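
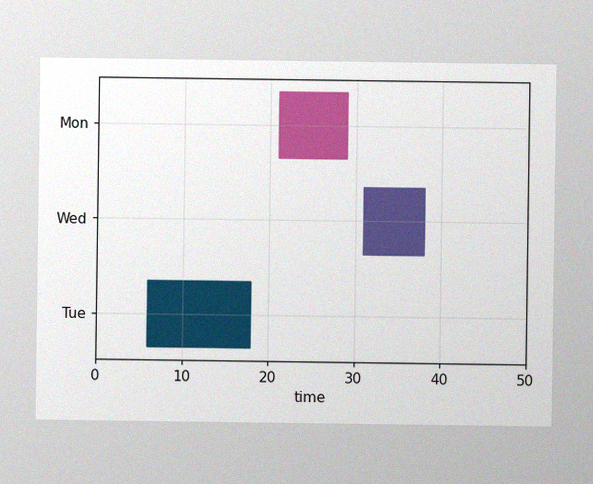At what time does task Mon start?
The image has some photo noise and uneven lighting. The Mon bar begins at t=21.

21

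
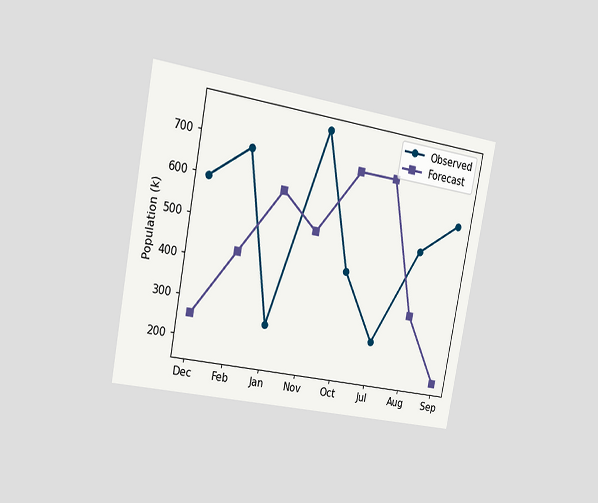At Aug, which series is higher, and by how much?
Observed, by 170k

The chart is tilted about 10° clockwise and viewed slightly from the left. At Aug, Observed sits above the other line by 170k.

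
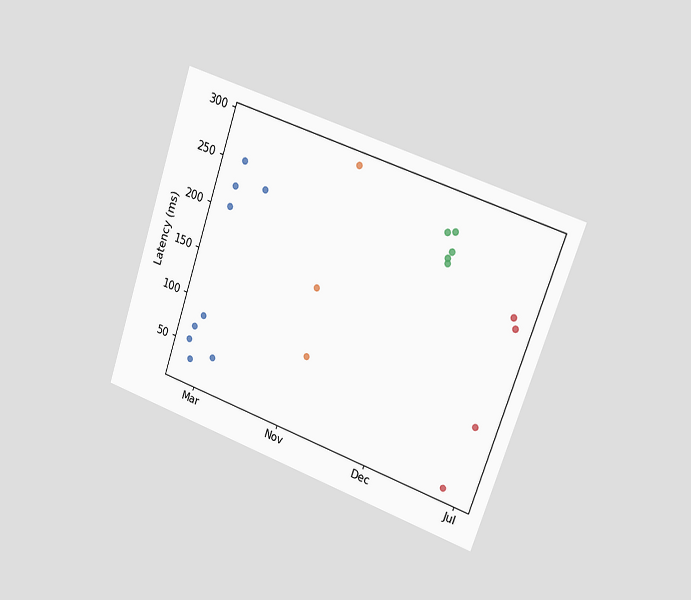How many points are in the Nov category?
The chart is tilted about 19° clockwise and viewed slightly from the right. Counting the markers in the Nov column gives 3.

3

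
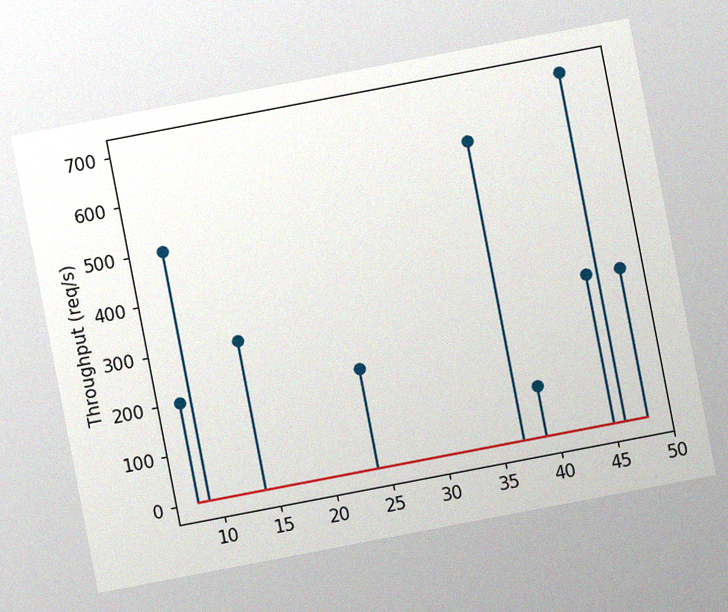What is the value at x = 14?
The chart is tilted about 11° counter-clockwise, with some photo noise. The stem at x=14 reaches 300req/s.

300req/s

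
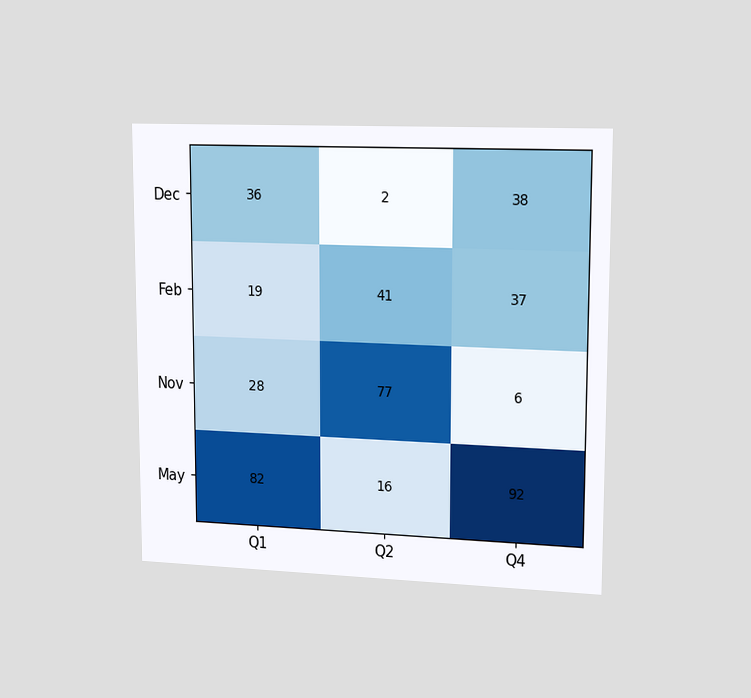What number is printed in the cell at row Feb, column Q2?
41

The chart is viewed slightly from the right. The (Feb, Q2) cell reads 41.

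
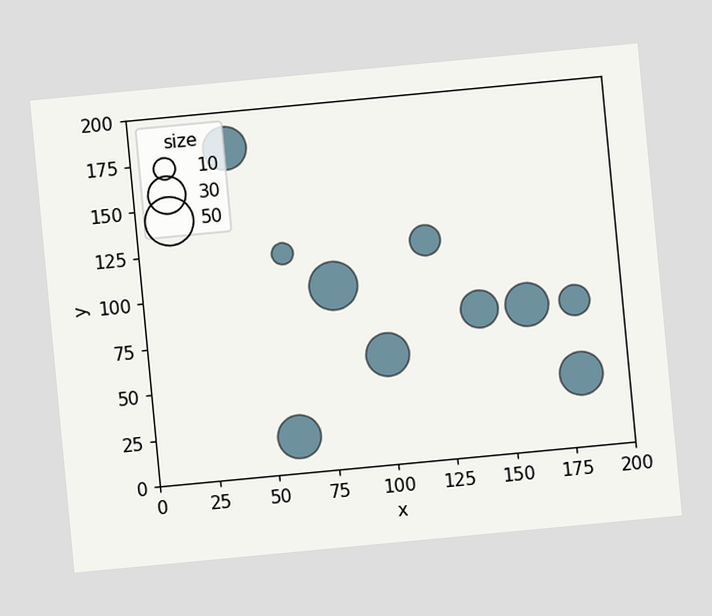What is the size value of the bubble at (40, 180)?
The chart is tilted about 5° counter-clockwise. Matching the bubble at (40, 180) against the size legend gives 40.

40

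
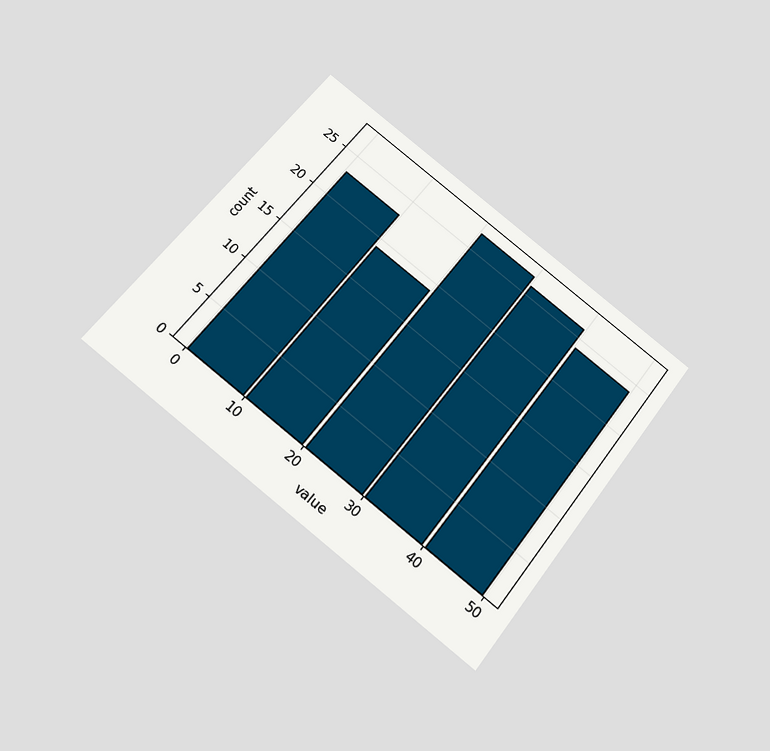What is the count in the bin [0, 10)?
The chart is tilted about 38° clockwise and viewed slightly from below. The [0, 10) bin has height 23.

23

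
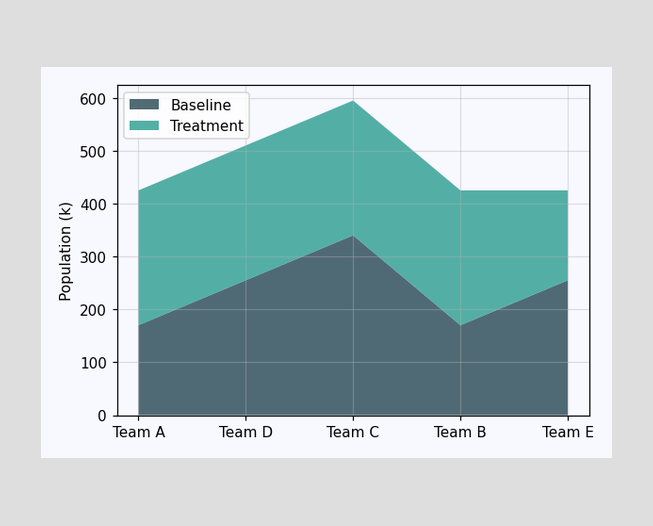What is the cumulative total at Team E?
425k

The stacked total at Team E reaches 425k.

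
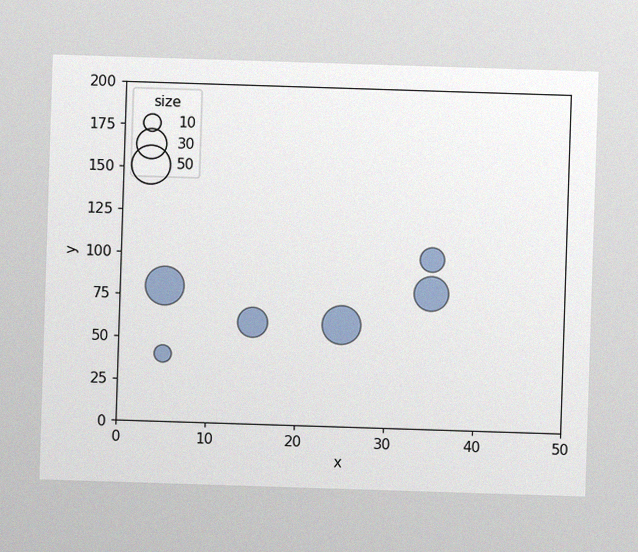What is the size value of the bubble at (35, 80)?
40

The image has some photo noise and uneven lighting. Matching the bubble at (35, 80) against the size legend gives 40.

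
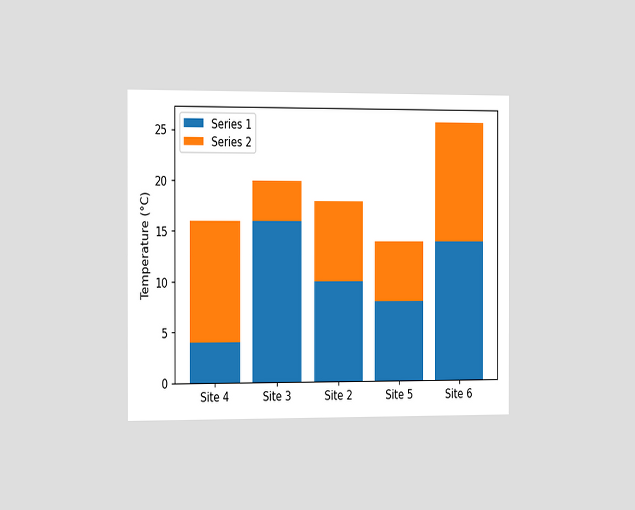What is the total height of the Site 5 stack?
The chart is viewed slightly from the left. The Site 5 stack's top reaches 14°C on the y-axis.

14°C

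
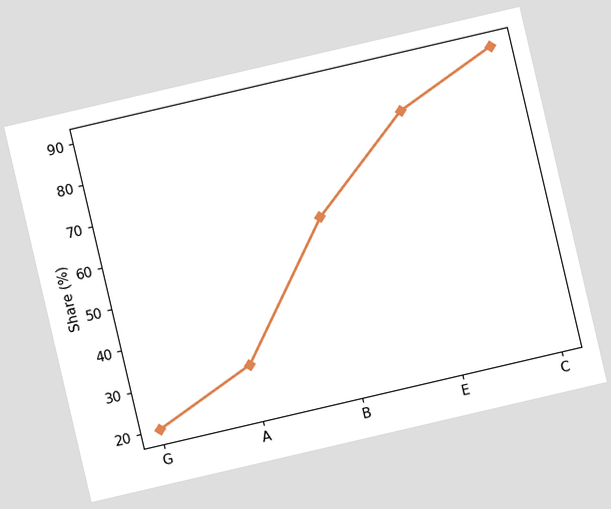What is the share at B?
The chart is tilted about 13° counter-clockwise. At B, the line is at 60%.

60%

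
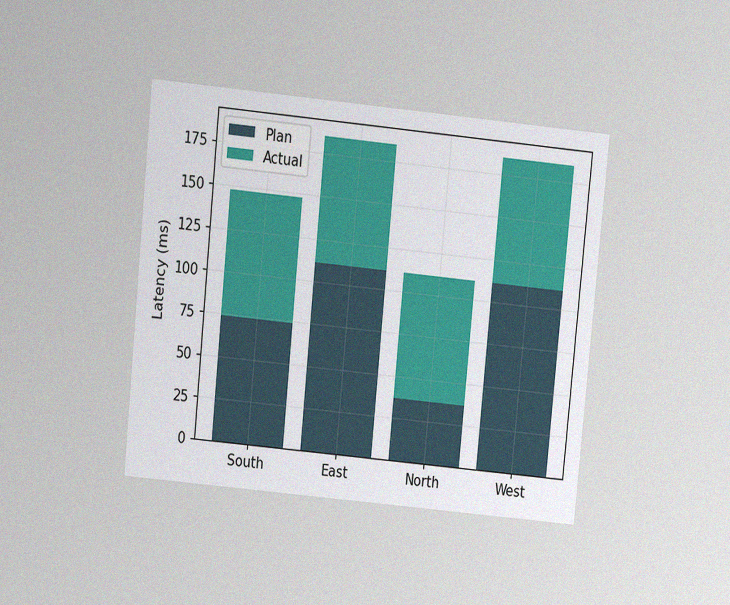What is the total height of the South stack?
The chart is tilted about 6° clockwise and viewed at a slight angle, with some photo noise. The South stack's top reaches 148ms on the y-axis.

148ms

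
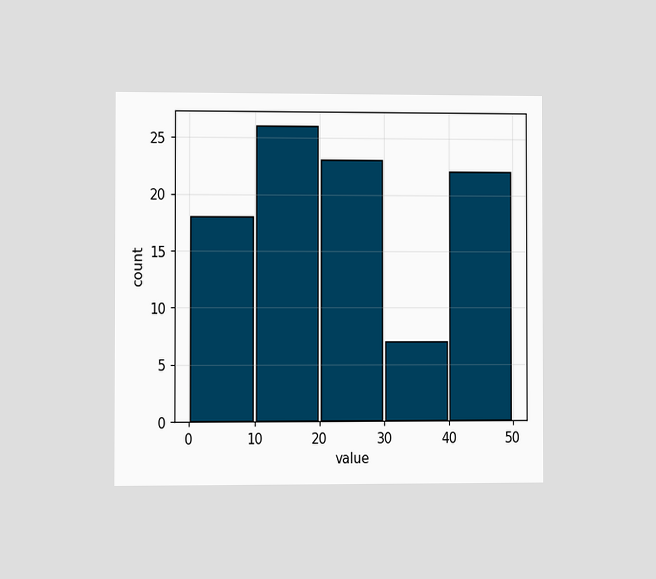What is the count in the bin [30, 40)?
The chart is viewed at a slight angle. The [30, 40) bin has height 7.

7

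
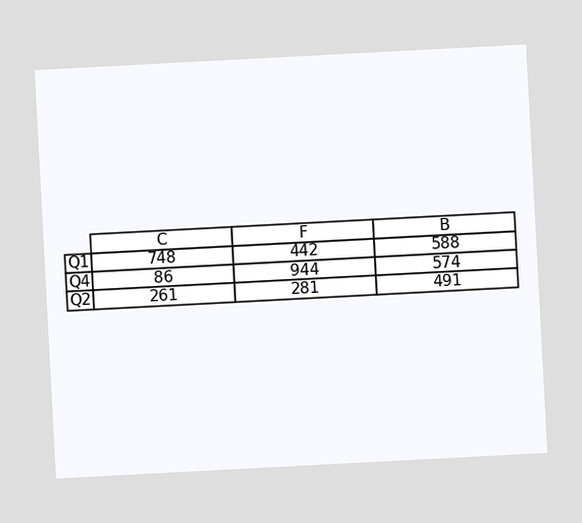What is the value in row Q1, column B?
588

The chart is tilted about 3° counter-clockwise. The (Q1, B) cell reads 588.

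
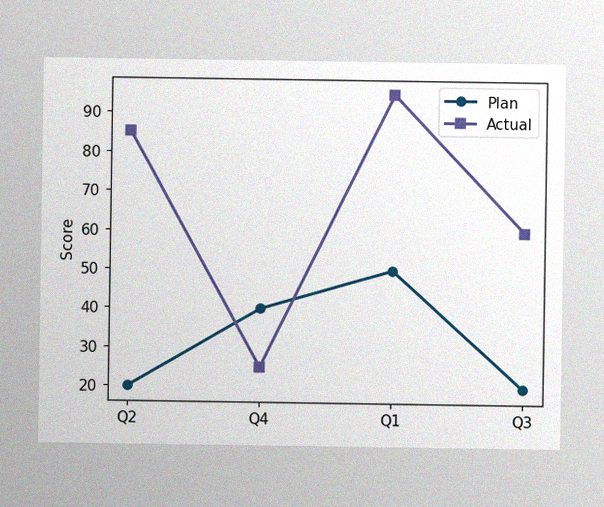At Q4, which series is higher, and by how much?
The image has some photo noise and uneven lighting. At Q4, Plan sits above the other line by 15.

Plan, by 15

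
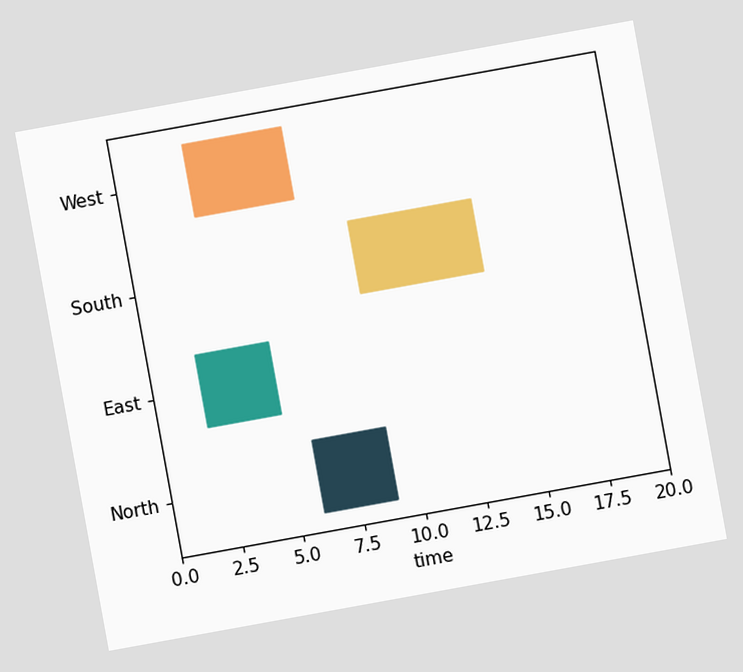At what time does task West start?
The chart is tilted about 10° counter-clockwise. The West bar begins at t=3.

3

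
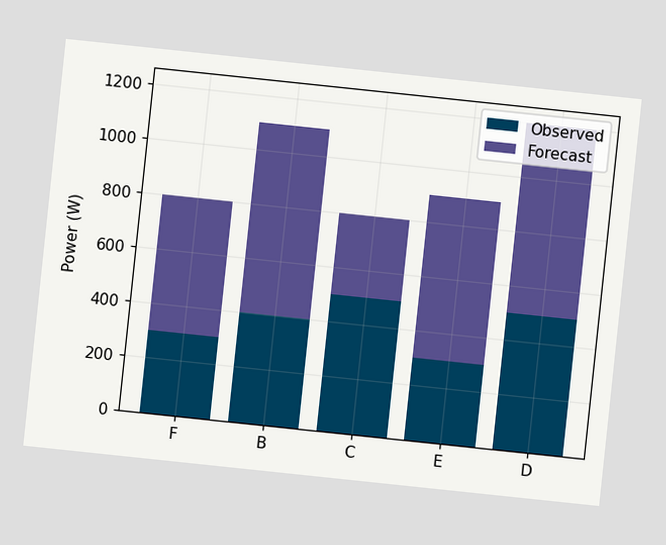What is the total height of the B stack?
The chart is tilted about 6° clockwise. The B stack's top reaches 1100W on the y-axis.

1100W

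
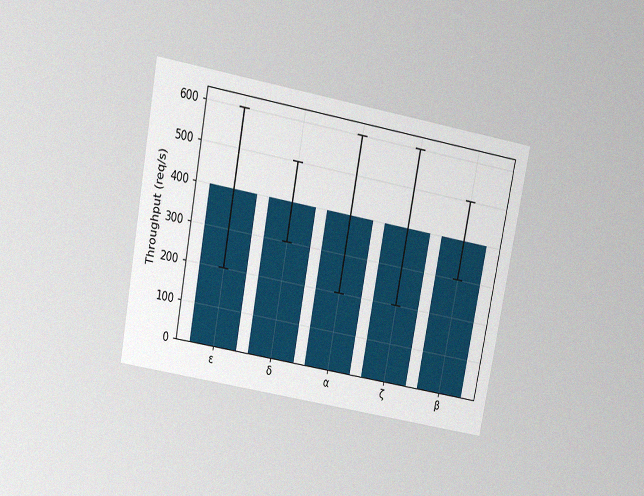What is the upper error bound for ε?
600req/s

The chart is tilted about 11° clockwise and viewed slightly from above, with some photo noise. The ε bar's upper whisker reaches 600req/s.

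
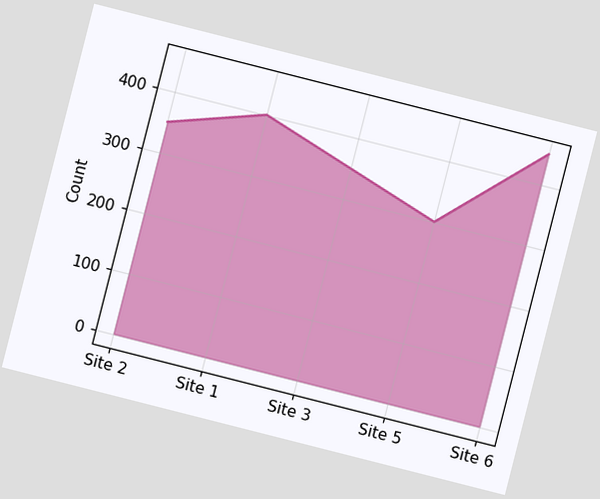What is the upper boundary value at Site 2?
350

The chart is tilted about 14° clockwise. At Site 2 the upper boundary is at 350.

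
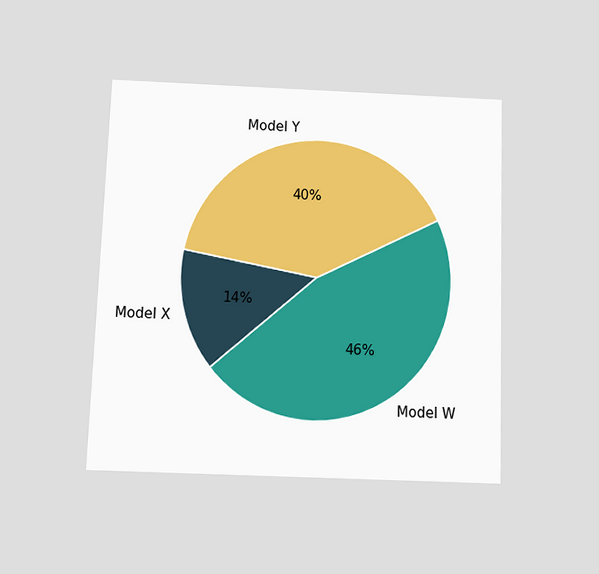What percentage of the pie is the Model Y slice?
The chart is tilted about 2° clockwise and viewed slightly from below. The Model Y slice takes up 40% of the pie.

40%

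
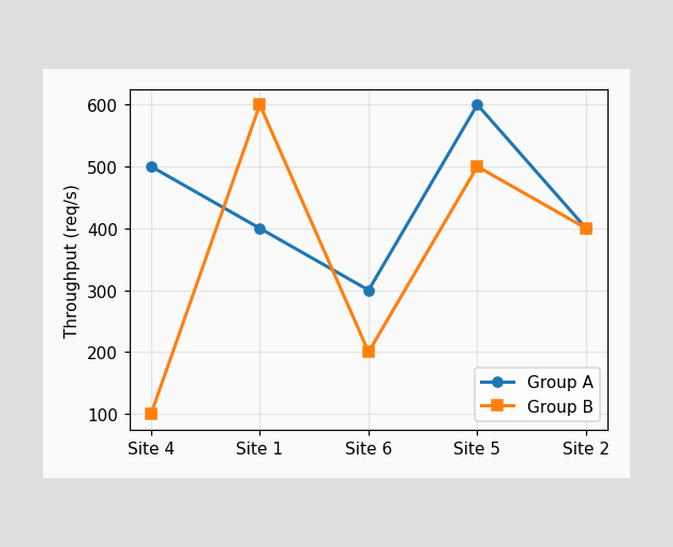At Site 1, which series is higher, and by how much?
Group B, by 200req/s

At Site 1, Group B sits above the other line by 200req/s.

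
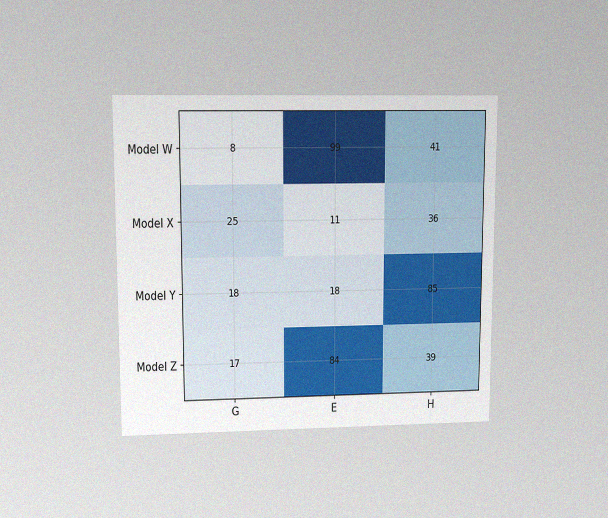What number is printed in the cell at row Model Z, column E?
The chart is viewed at a slight angle, with some photo noise. The (Model Z, E) cell reads 84.

84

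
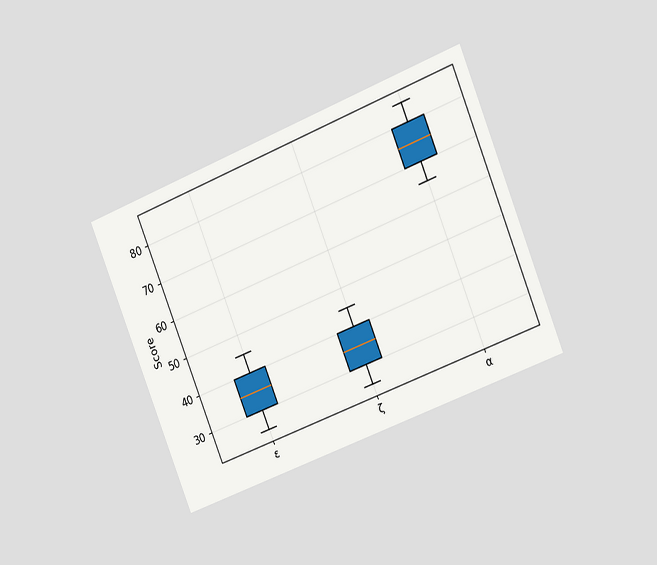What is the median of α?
75

The chart is tilted about 22° counter-clockwise and viewed slightly from the right. The median line in the α box sits at 75.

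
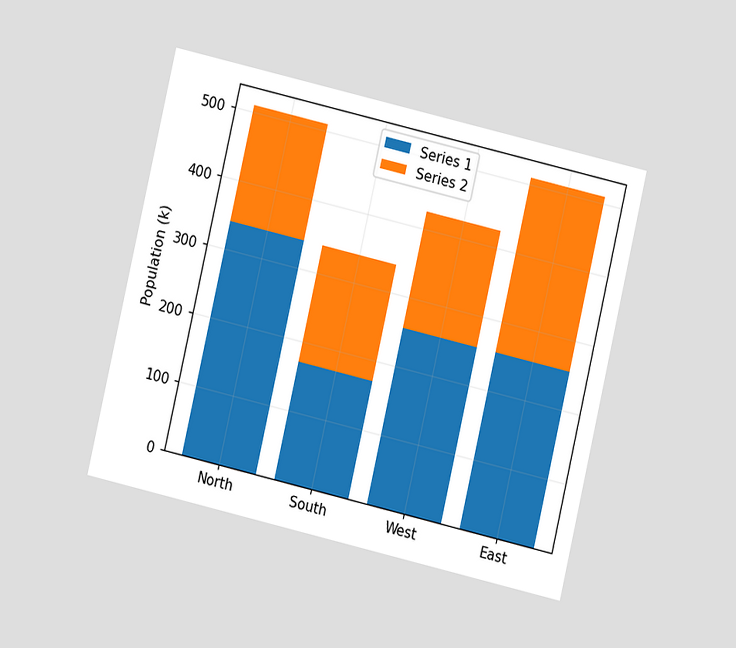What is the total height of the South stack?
The chart is tilted about 13° clockwise and viewed at a slight angle. The South stack's top reaches 340k on the y-axis.

340k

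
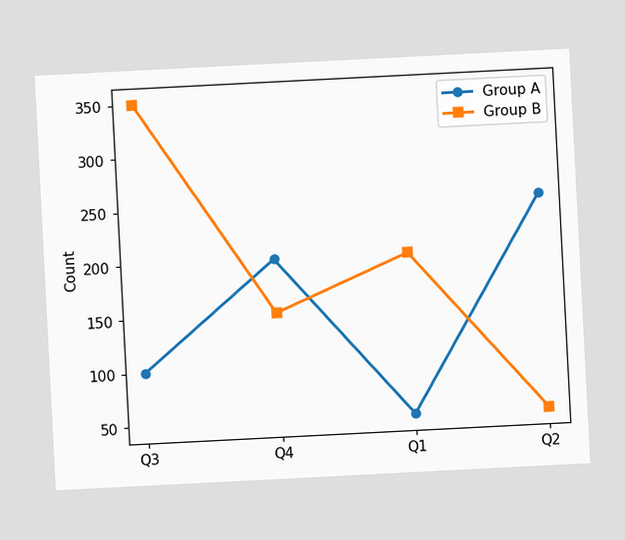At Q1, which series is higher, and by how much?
The chart is tilted about 3° counter-clockwise. At Q1, Group B sits above the other line by 150.

Group B, by 150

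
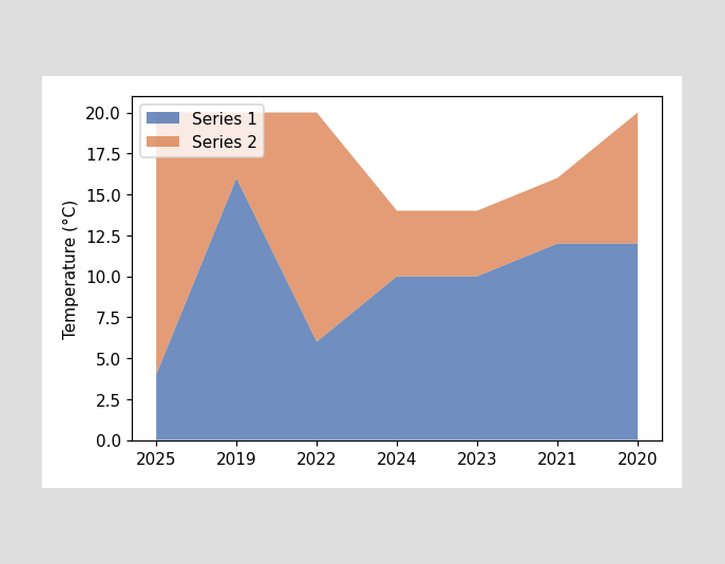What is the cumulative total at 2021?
The stacked total at 2021 reaches 16°C.

16°C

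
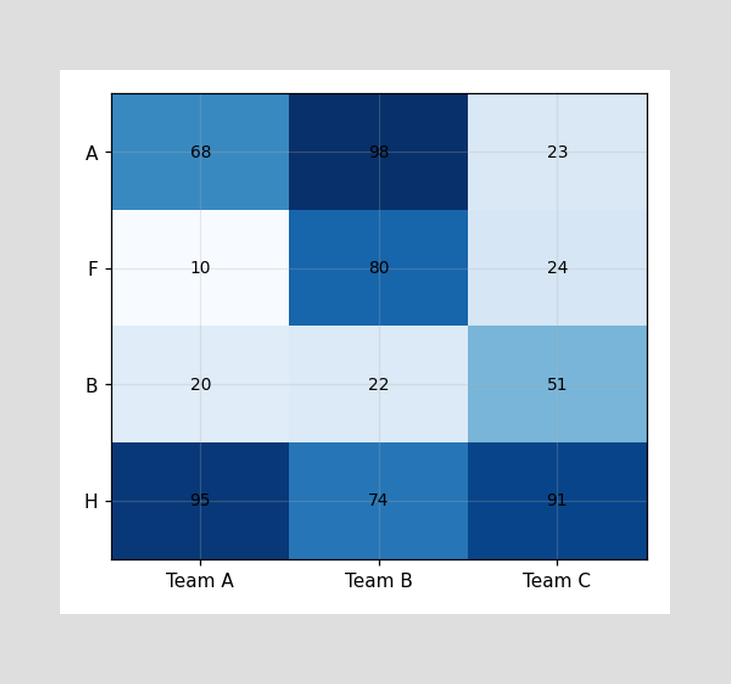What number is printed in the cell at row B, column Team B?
22

The (B, Team B) cell reads 22.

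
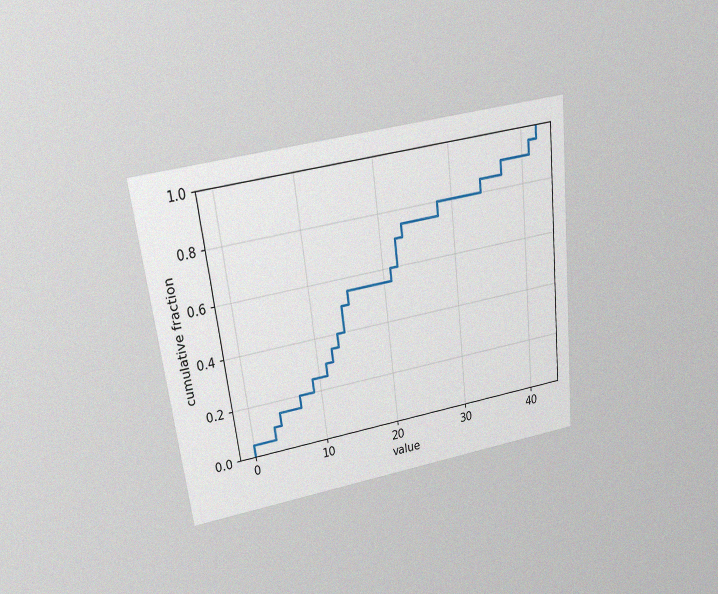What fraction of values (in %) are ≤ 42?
100%

The chart is tilted about 7° counter-clockwise and viewed slightly from above, with some photo noise. At x=42 the ECDF step is at 100%.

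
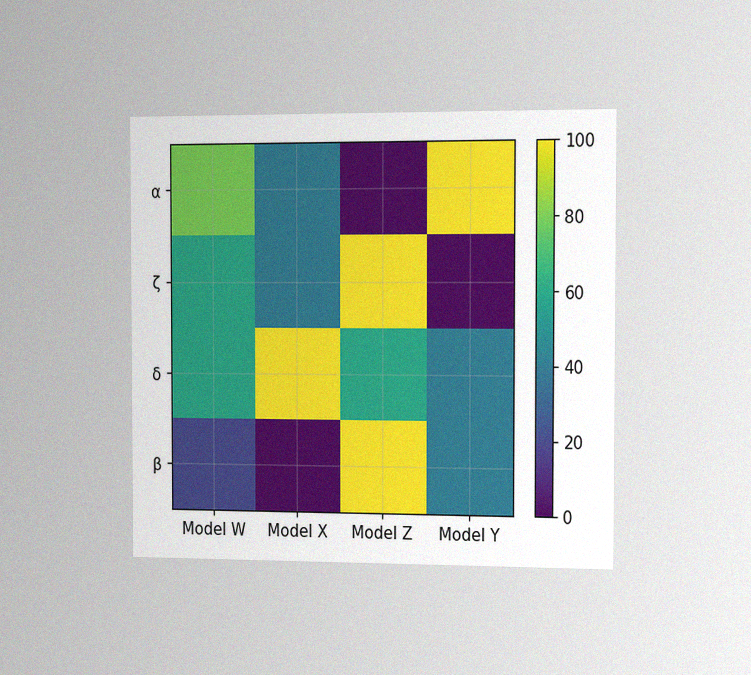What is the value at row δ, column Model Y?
The chart is viewed slightly from the right, with some photo noise. Matching cell (δ, Model Y) against the colorbar gives 40.

40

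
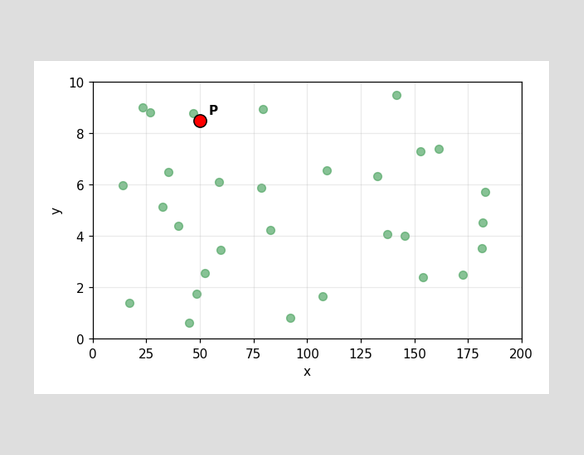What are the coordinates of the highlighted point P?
(50, 8.5)

Following the gridlines from P to each axis, P sits at (50, 8.5).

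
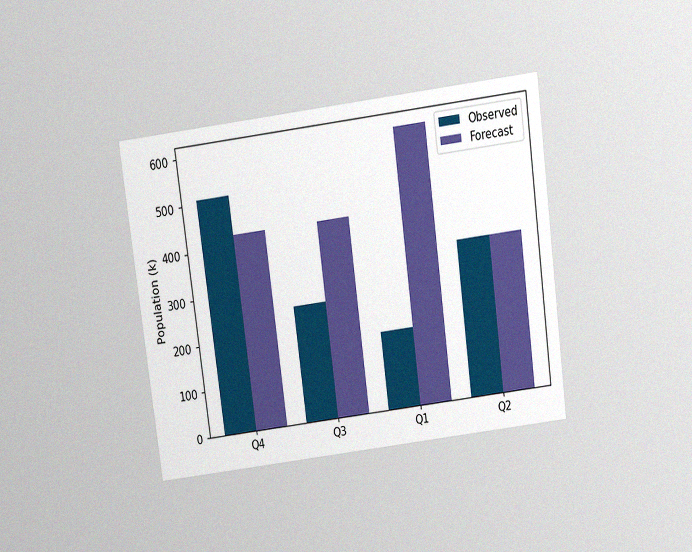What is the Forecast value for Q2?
340k

The chart is tilted about 8° counter-clockwise and viewed slightly from above, with some photo noise. The Forecast bar at Q2 reaches 340k on the y-axis.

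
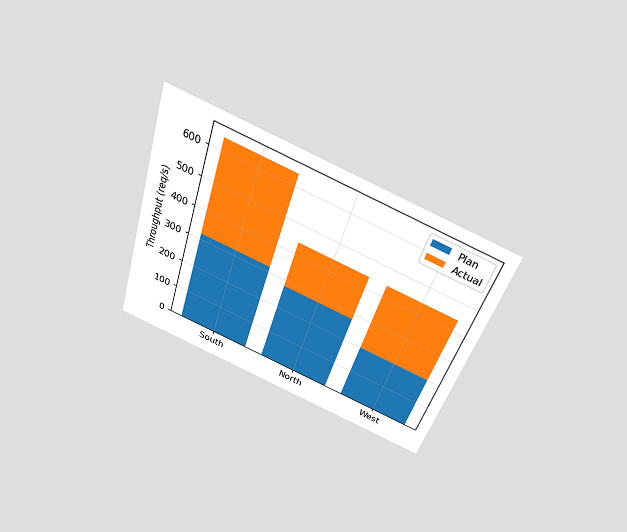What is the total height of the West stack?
The chart is tilted about 18° clockwise and viewed slightly from above. The West stack's top reaches 440req/s on the y-axis.

440req/s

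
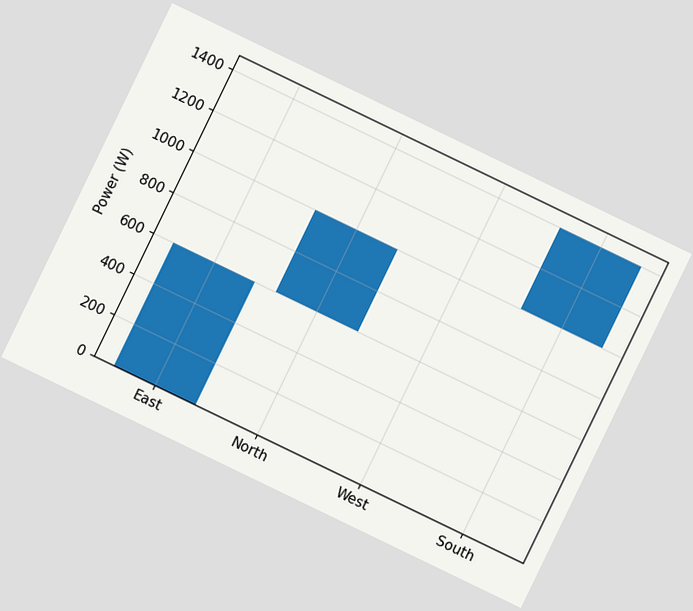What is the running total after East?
600W

The chart is tilted about 26° clockwise. After East the running total reaches 600W.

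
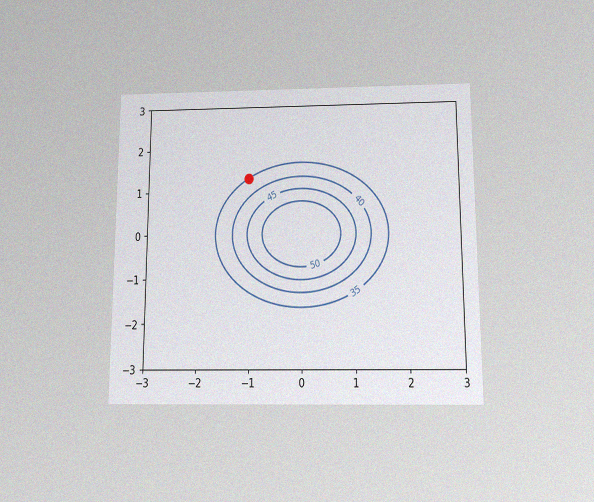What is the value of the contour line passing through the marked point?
35

The chart is viewed slightly from below, with some photo noise. The marked point sits on the contour labelled 35.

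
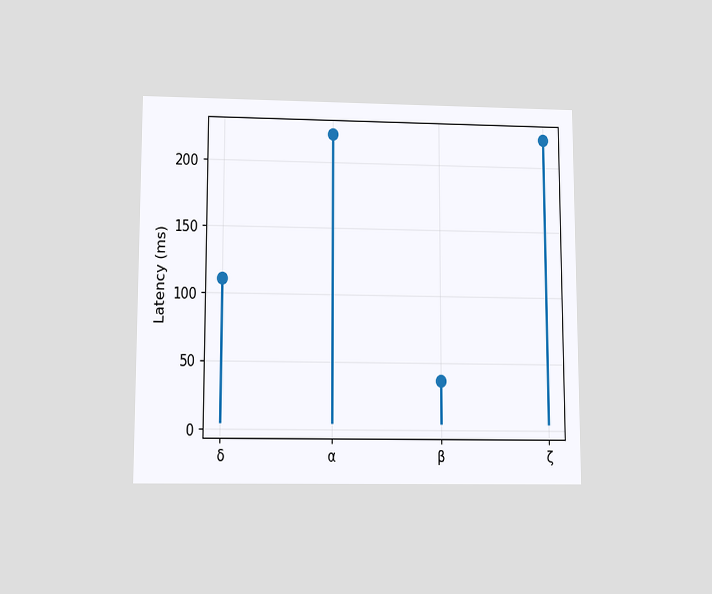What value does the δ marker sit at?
The chart is viewed slightly from below. The δ marker sits at 111ms.

111ms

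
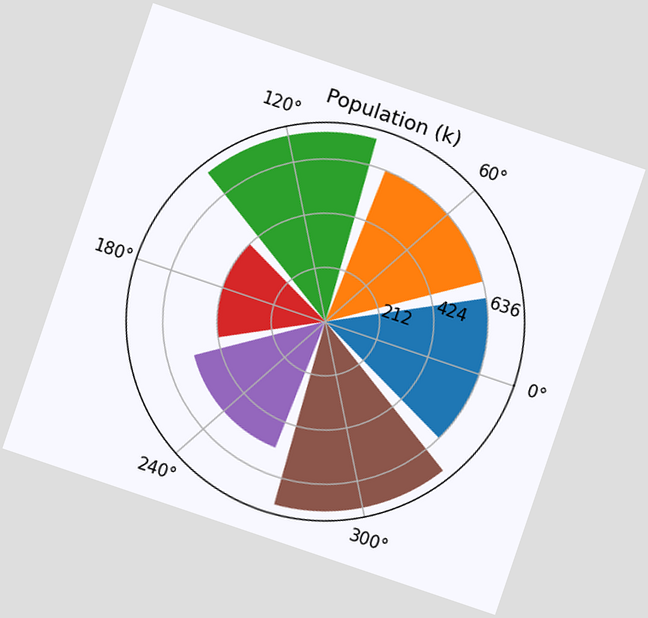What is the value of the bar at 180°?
424k

The chart is tilted about 19° clockwise. The bar at 180° reaches 424k on the radial axis.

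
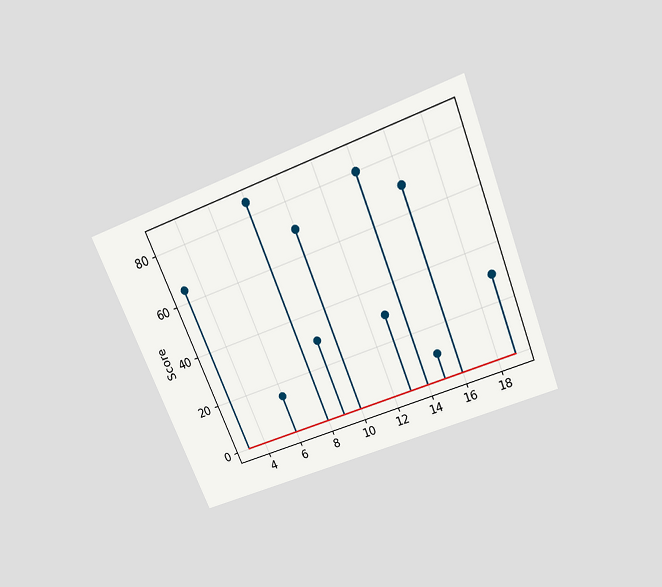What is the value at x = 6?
15

The chart is tilted about 22° counter-clockwise and viewed slightly from above. The stem at x=6 reaches 15.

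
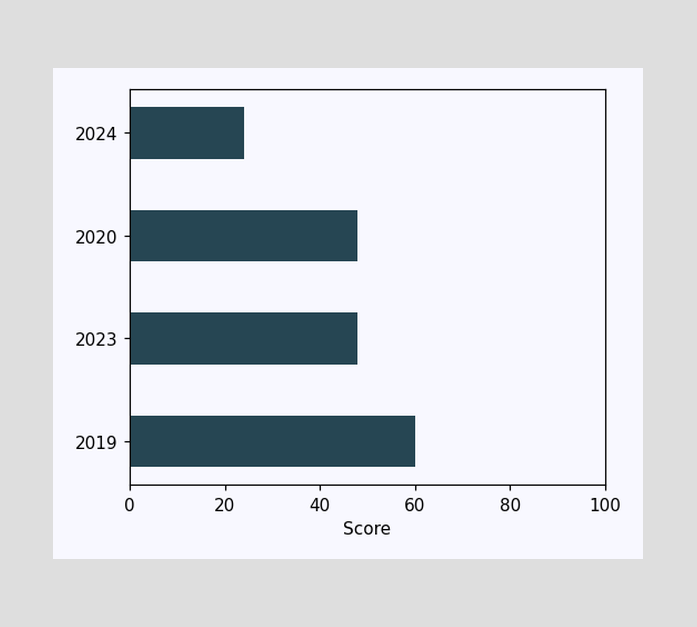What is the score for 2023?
Reading along the chart's x-axis, the 2023 bar reaches 48.

48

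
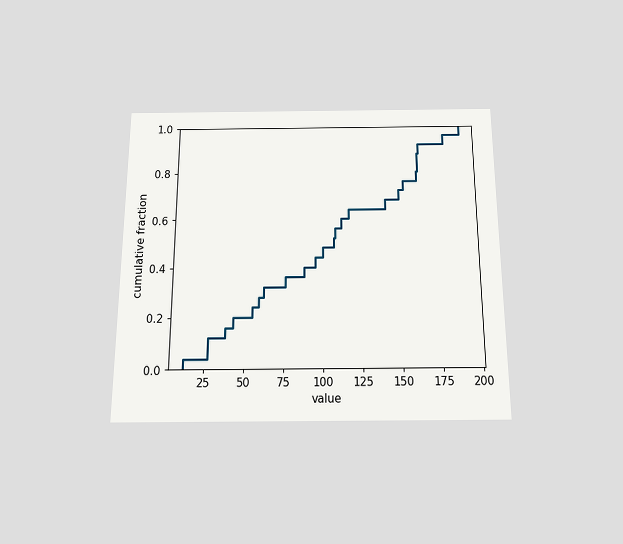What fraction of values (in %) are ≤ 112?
The chart is viewed slightly from below. At x=112 the ECDF step is at 60%.

60%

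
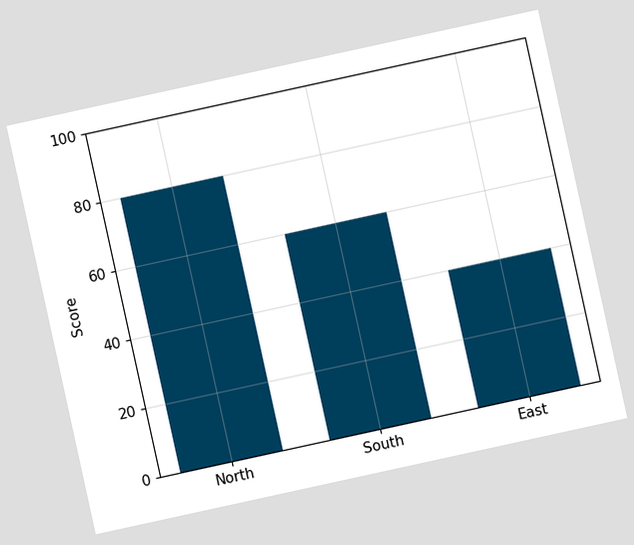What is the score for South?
60

The chart is tilted about 12° counter-clockwise. Reading along the chart's y-axis, the South bar reaches 60.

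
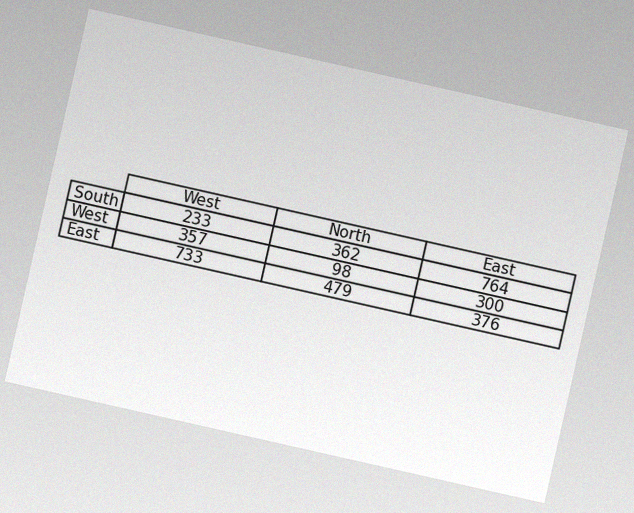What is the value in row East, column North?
The chart is tilted about 13° clockwise, with some photo noise. The (East, North) cell reads 479.

479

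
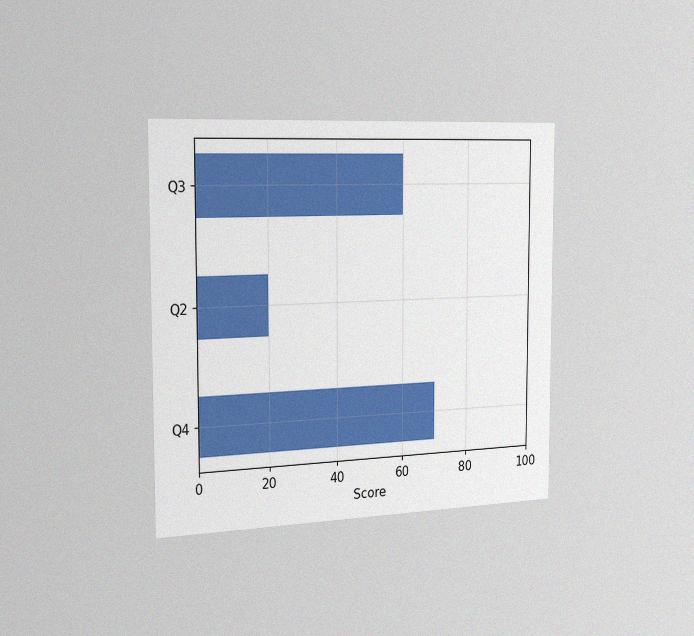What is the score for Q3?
60

The chart is viewed slightly from the left, with some photo noise. Reading along the chart's x-axis, the Q3 bar reaches 60.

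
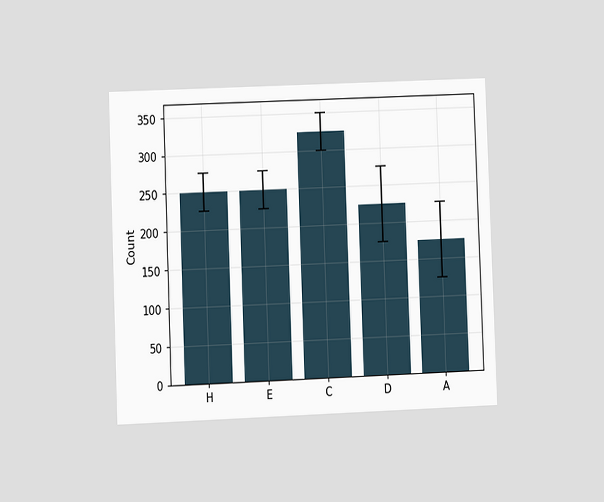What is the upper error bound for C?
350

The chart is tilted about 2° counter-clockwise and viewed at a slight angle. The C bar's upper whisker reaches 350.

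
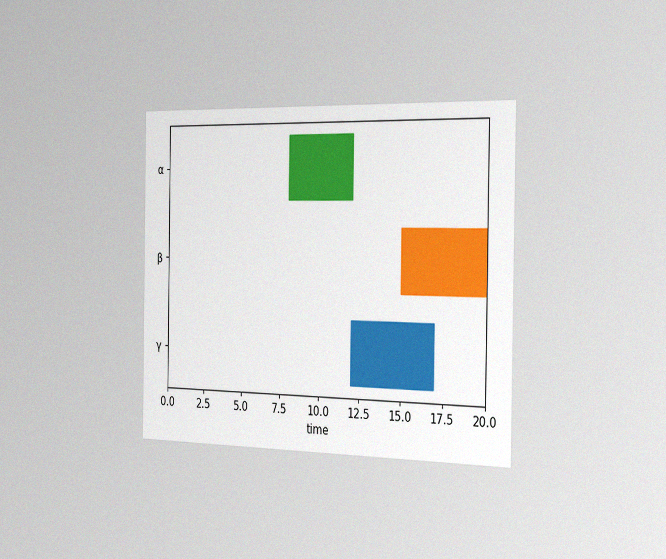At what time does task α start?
8

The chart is viewed slightly from the right, with some photo noise. The α bar begins at t=8.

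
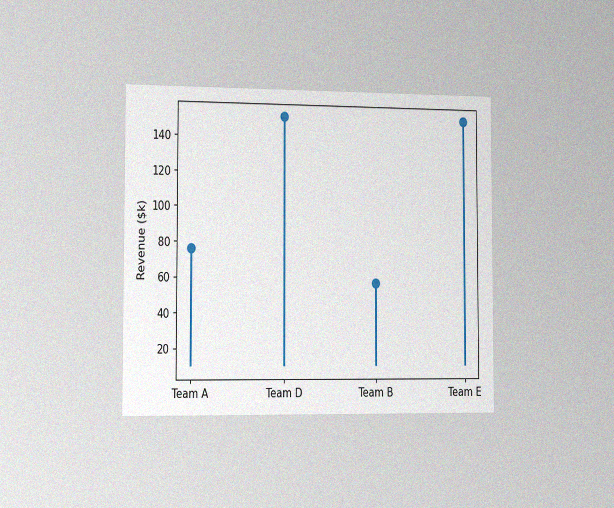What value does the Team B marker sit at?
$57k

The chart is viewed slightly from the left, with some photo noise. The Team B marker sits at $57k.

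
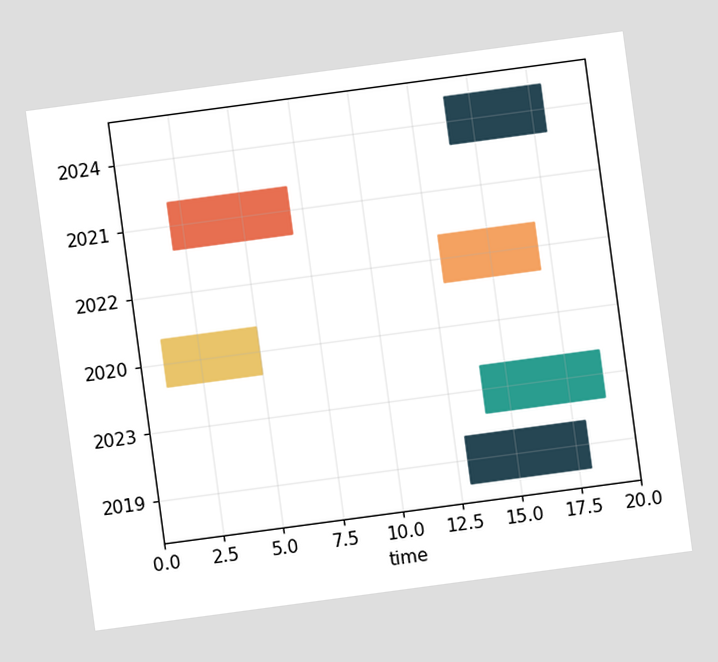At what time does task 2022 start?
13

The chart is tilted about 8° counter-clockwise. The 2022 bar begins at t=13.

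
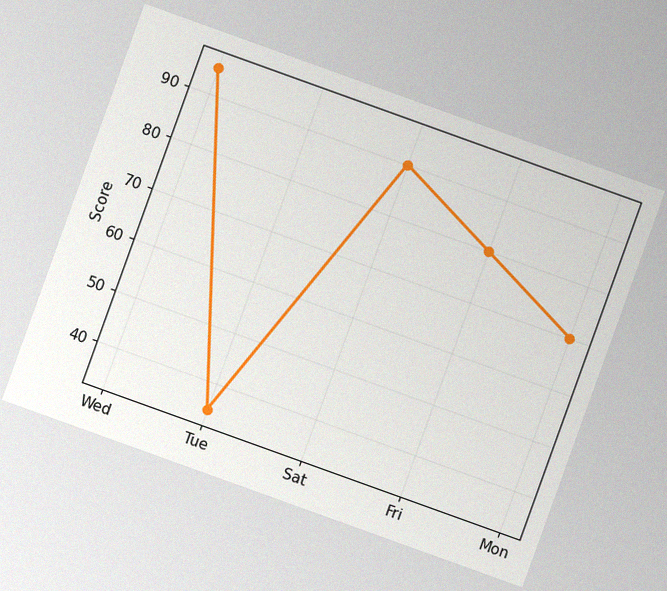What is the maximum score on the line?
The chart is tilted about 20° clockwise, with some photo noise. The highest point is at Wed, and reading across to the y-axis gives 95.

95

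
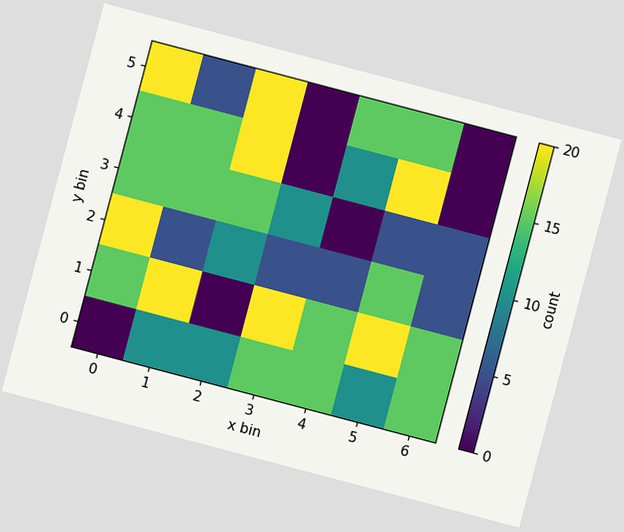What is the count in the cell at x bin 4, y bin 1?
The chart is tilted about 15° clockwise. Matching the cell (4, 1) against the colorbar gives 15.

15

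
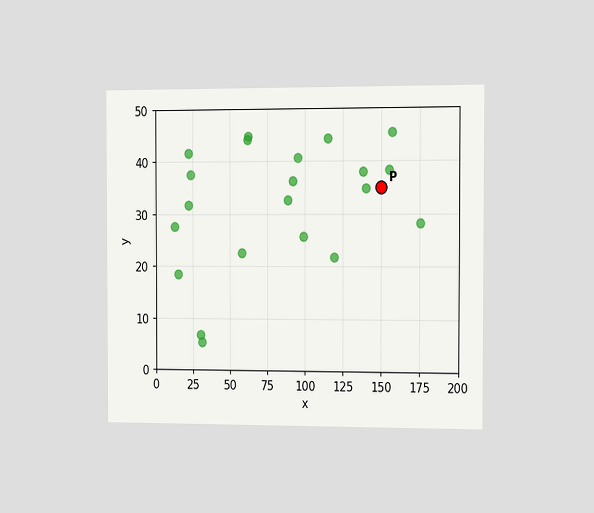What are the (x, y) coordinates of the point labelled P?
The chart is viewed slightly from the right. Following the gridlines from P to each axis, P sits at (150, 35).

(150, 35)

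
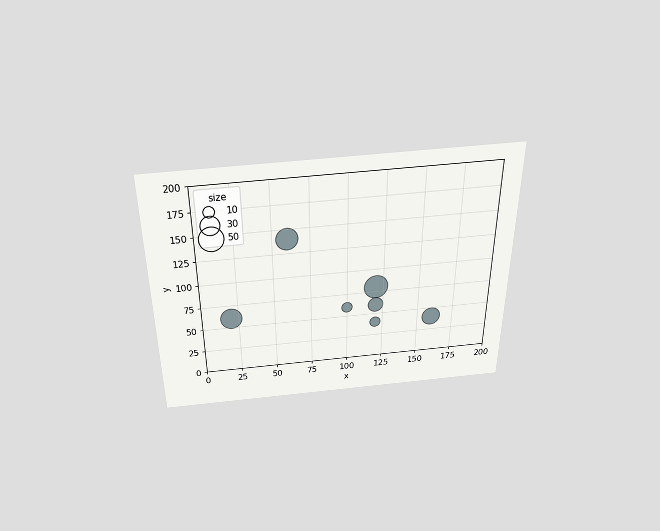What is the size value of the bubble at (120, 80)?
50

The chart is viewed slightly from above. Matching the bubble at (120, 80) against the size legend gives 50.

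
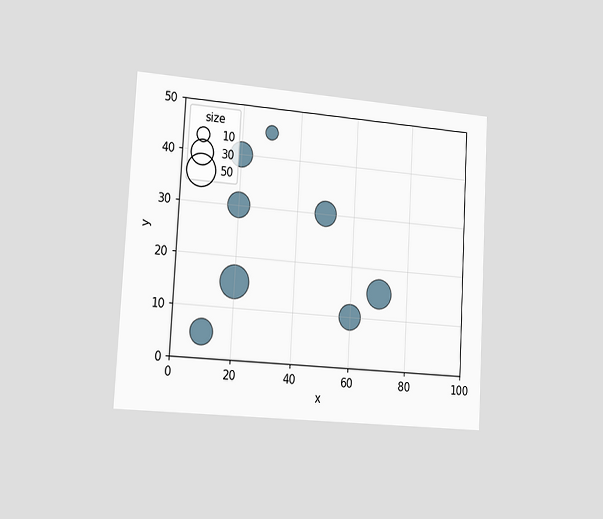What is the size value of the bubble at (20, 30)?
30

The chart is tilted about 3° clockwise and viewed slightly from the left. Matching the bubble at (20, 30) against the size legend gives 30.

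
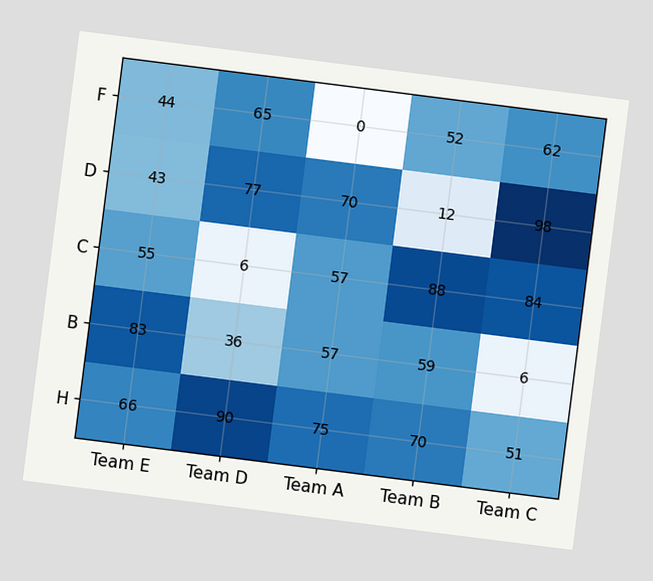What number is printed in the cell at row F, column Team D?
65

The chart is tilted about 7° clockwise. The (F, Team D) cell reads 65.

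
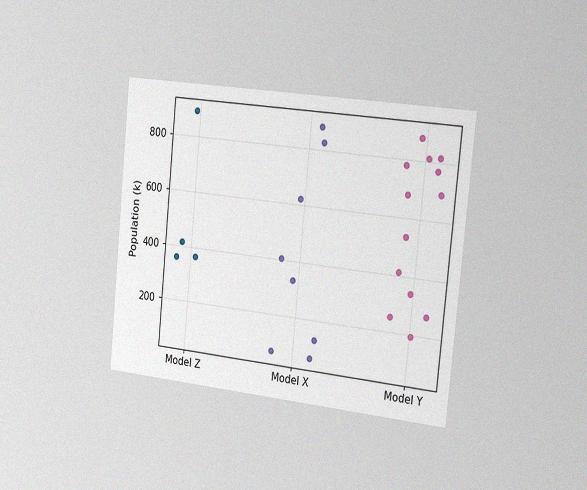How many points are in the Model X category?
8

The chart is tilted about 6° clockwise and viewed slightly from the right, with some photo noise. Counting the markers in the Model X column gives 8.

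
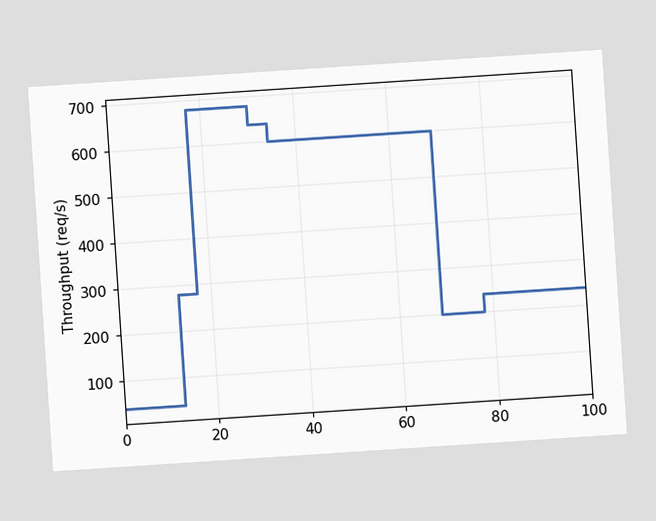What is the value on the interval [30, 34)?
640req/s

The chart is tilted about 4° counter-clockwise. On [30, 34) the step sits at 640req/s.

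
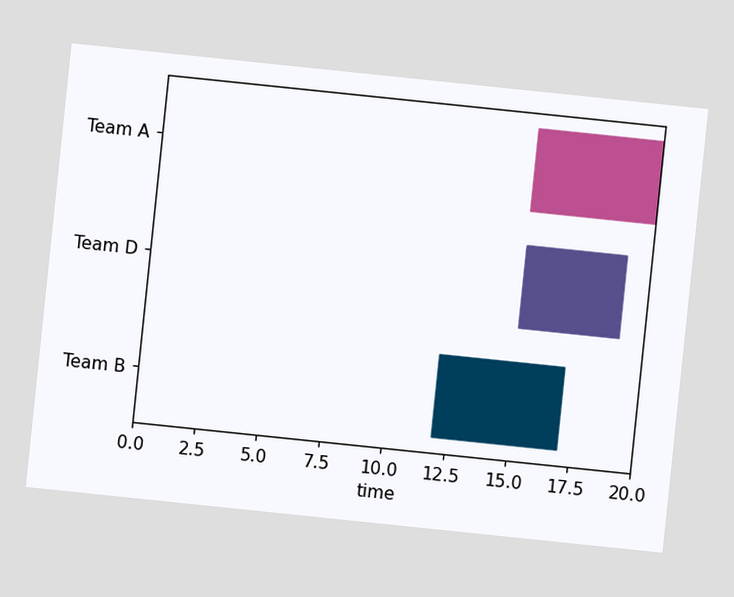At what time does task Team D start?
The chart is tilted about 6° clockwise. The Team D bar begins at t=15.

15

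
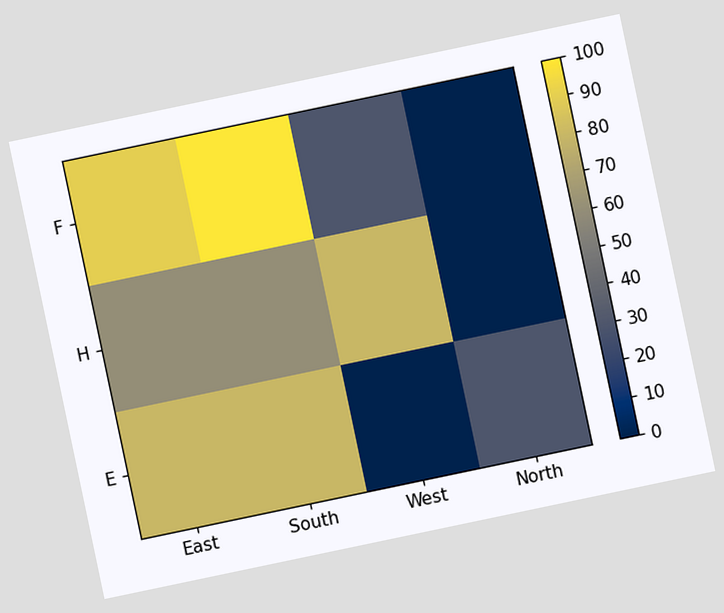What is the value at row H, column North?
0

The chart is tilted about 12° counter-clockwise. Matching cell (H, North) against the colorbar gives 0.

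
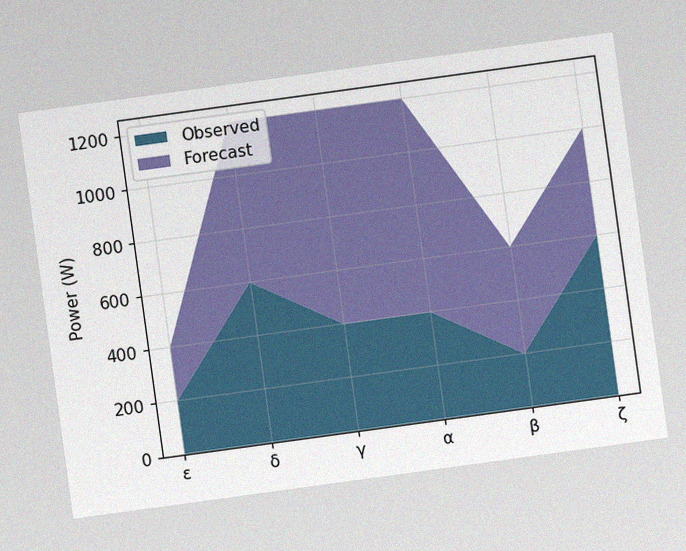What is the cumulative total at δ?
1200W

The chart is tilted about 8° counter-clockwise, with some photo noise. The stacked total at δ reaches 1200W.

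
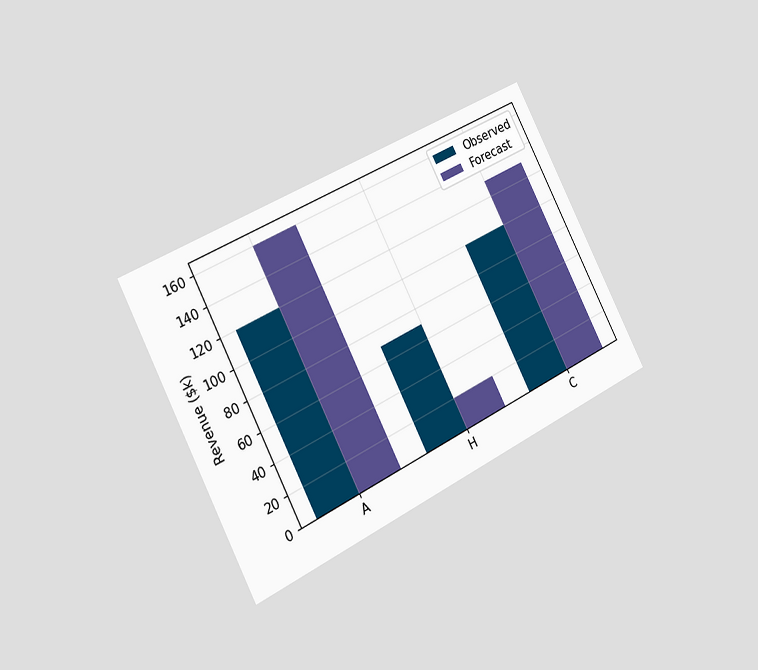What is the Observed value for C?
The chart is tilted about 27° counter-clockwise and viewed slightly from the left. The Observed bar at C reaches $100k on the y-axis.

$100k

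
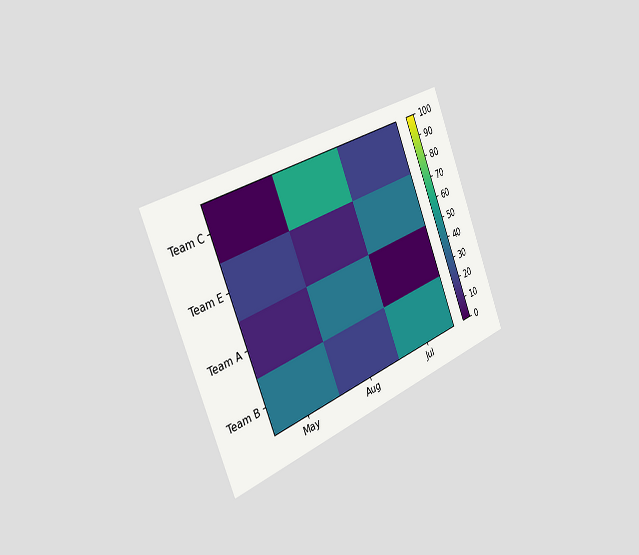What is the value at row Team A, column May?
The chart is tilted about 22° counter-clockwise and viewed slightly from the left. Matching cell (Team A, May) against the colorbar gives 10.

10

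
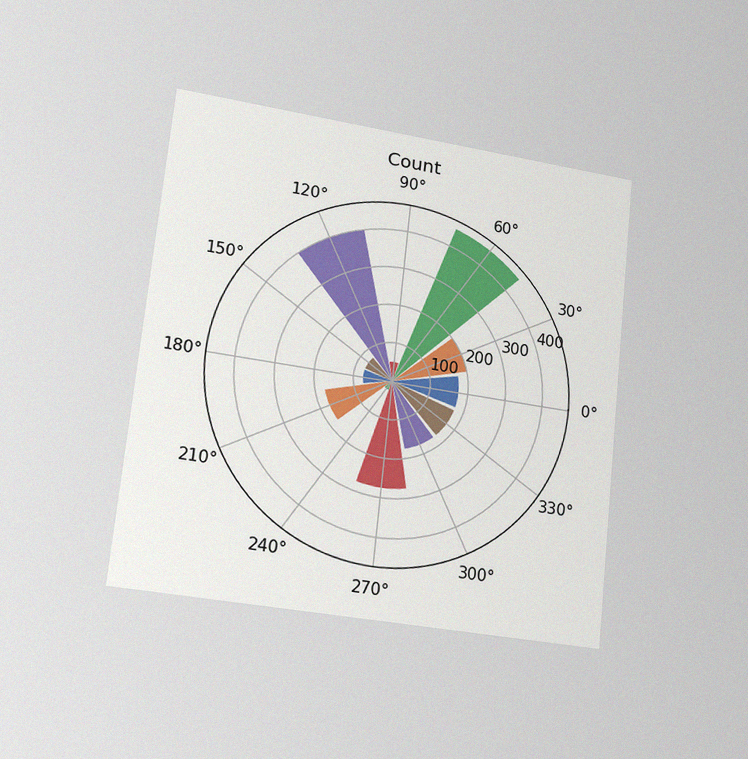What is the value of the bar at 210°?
The chart is tilted about 6° clockwise and viewed slightly from the left, with some photo noise. The bar at 210° reaches 175 on the radial axis.

175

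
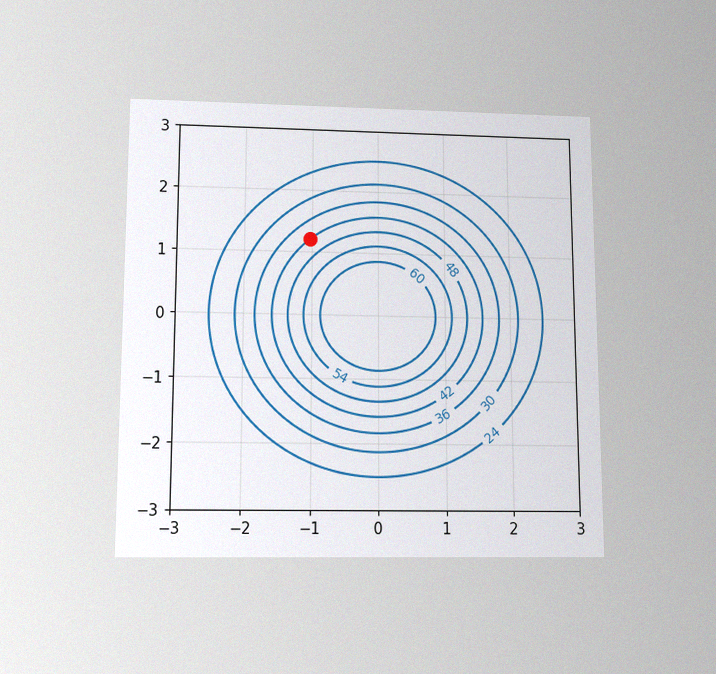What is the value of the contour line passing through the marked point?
The chart is viewed slightly from below, with some photo noise. The marked point sits on the contour labelled 42.

42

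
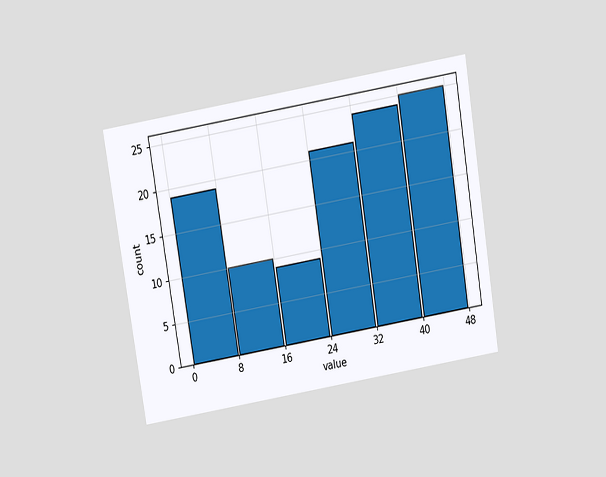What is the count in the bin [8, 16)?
10

The chart is tilted about 9° counter-clockwise and viewed slightly from above. The [8, 16) bin has height 10.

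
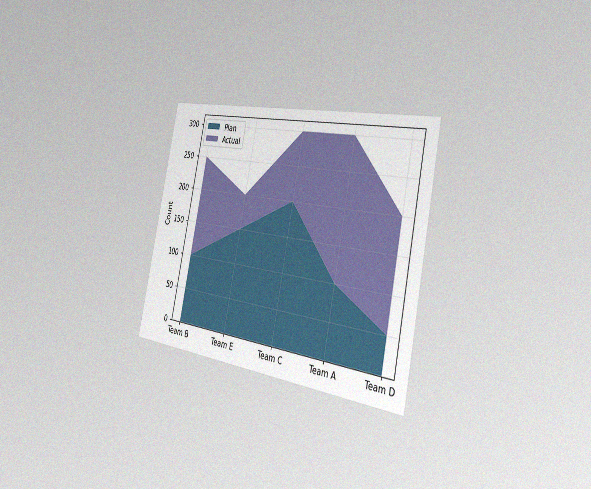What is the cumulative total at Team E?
The chart is tilted about 12° clockwise and viewed slightly from the right, with some photo noise. The stacked total at Team E reaches 200.

200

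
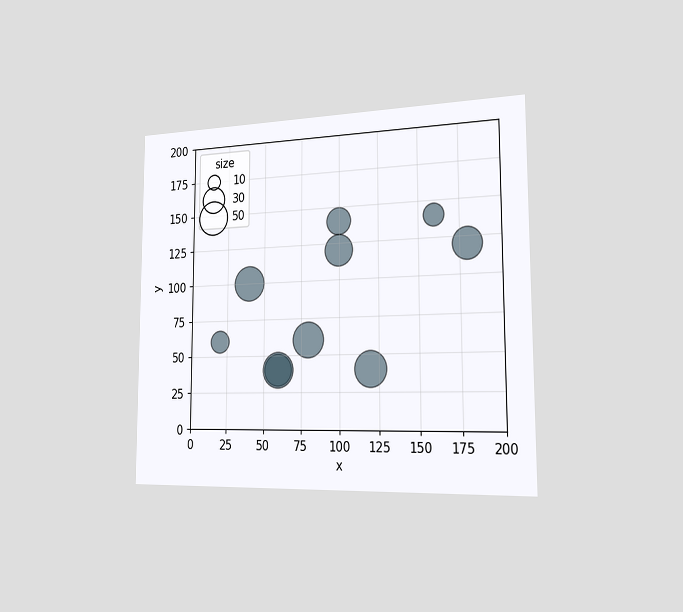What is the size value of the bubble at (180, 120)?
The chart is viewed slightly from the right. Matching the bubble at (180, 120) against the size legend gives 40.

40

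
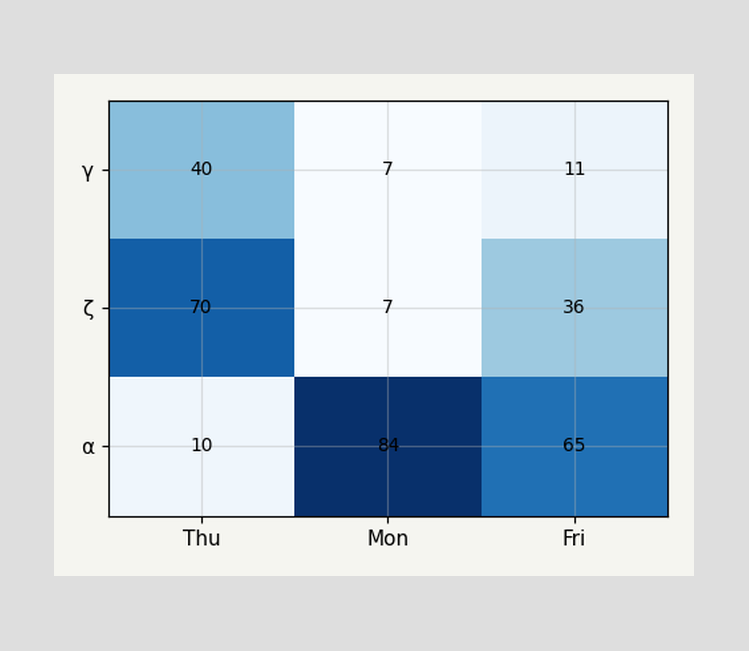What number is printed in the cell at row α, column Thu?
The (α, Thu) cell reads 10.

10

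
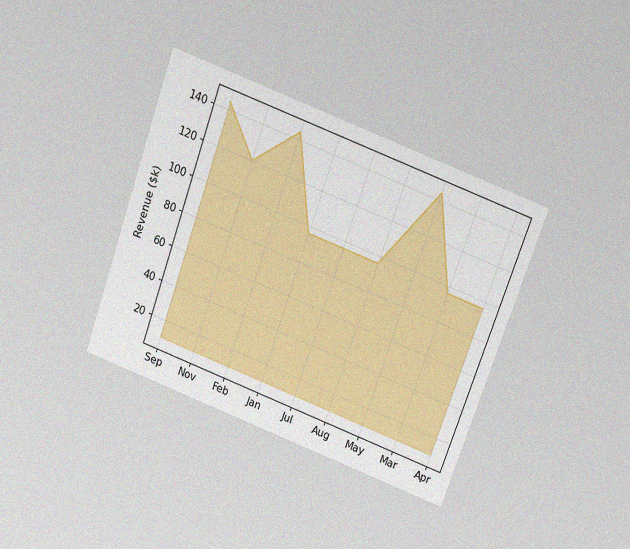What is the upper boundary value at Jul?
The chart is tilted about 20° clockwise and viewed slightly from above, with some photo noise. At Jul the upper boundary is at $96k.

$96k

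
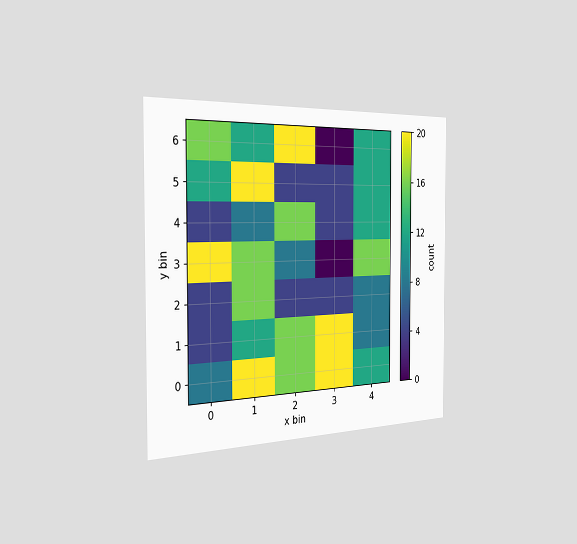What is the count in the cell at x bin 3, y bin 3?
The chart is viewed slightly from the left. Matching the cell (3, 3) against the colorbar gives 0.

0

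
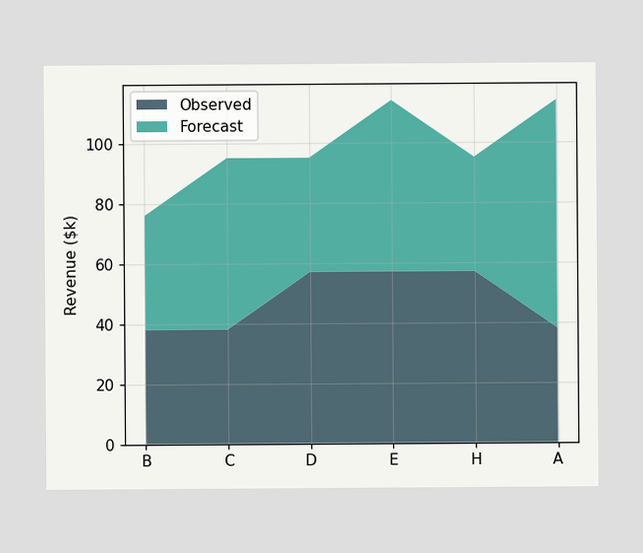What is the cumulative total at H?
The stacked total at H reaches $95k.

$95k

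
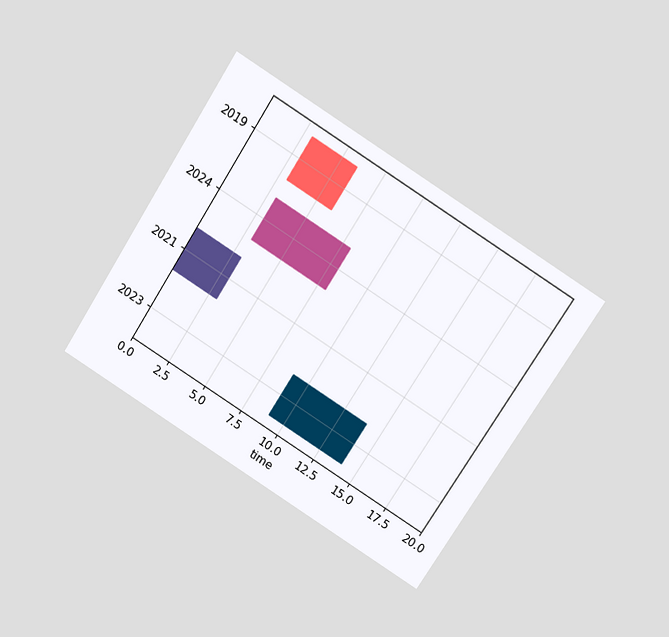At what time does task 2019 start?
3

The chart is tilted about 33° clockwise and viewed at a slight angle. The 2019 bar begins at t=3.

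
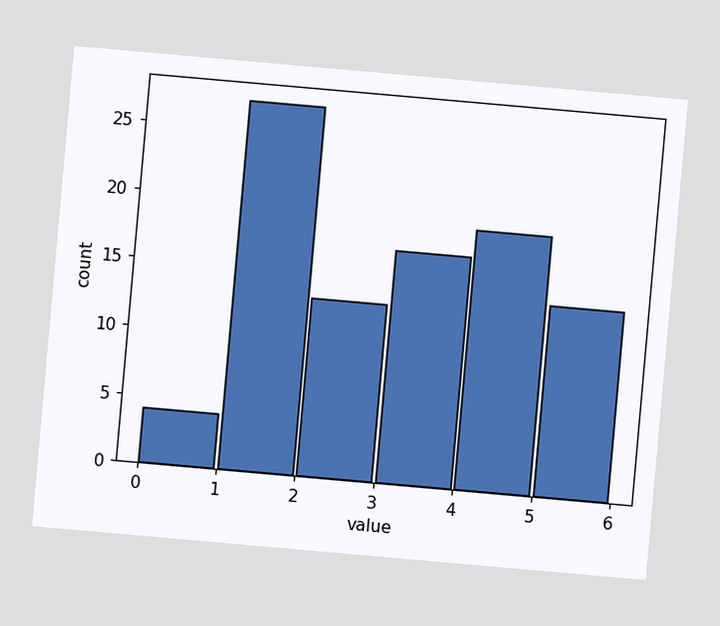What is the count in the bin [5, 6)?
The chart is tilted about 5° clockwise. The [5, 6) bin has height 14.

14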